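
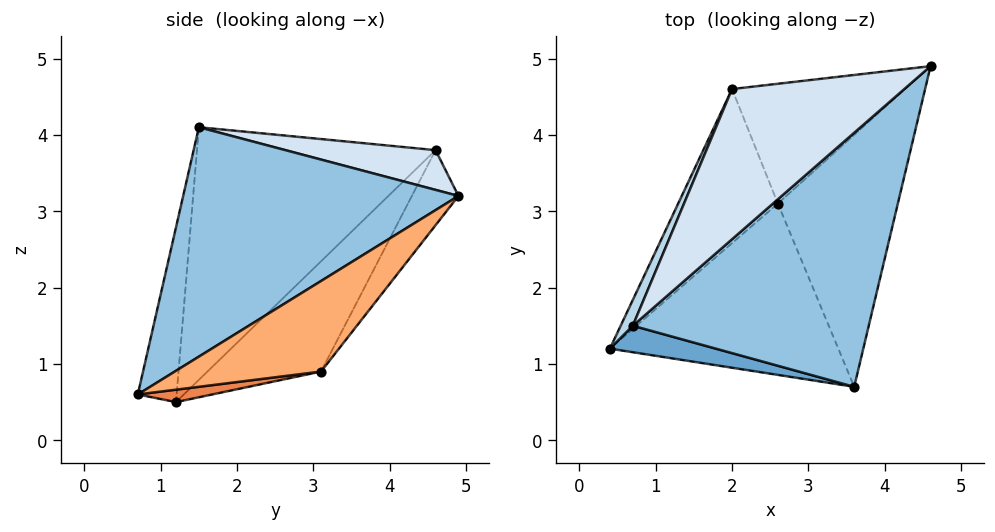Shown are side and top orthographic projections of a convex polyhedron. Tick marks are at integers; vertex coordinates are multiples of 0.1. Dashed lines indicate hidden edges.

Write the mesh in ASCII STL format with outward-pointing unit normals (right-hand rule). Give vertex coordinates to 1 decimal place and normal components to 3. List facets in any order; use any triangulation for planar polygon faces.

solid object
 facet normal -0.157 -0.983 0.095
  outer loop
   vertex 0.7 1.5 4.1
   vertex 0.4 1.2 0.5
   vertex 3.6 0.7 0.6
  endloop
 endfacet
 facet normal 0.595 -0.521 0.612
  outer loop
   vertex 0.7 1.5 4.1
   vertex 3.6 0.7 0.6
   vertex 4.6 4.9 3.2
  endloop
 endfacet
 facet normal -0.920 0.390 0.044
  outer loop
   vertex 2.0 4.6 3.8
   vertex 0.4 1.2 0.5
   vertex 0.7 1.5 4.1
  endloop
 endfacet
 facet normal 0.225 0.000 0.974
  outer loop
   vertex 2.0 4.6 3.8
   vertex 0.7 1.5 4.1
   vertex 4.6 4.9 3.2
  endloop
 endfacet
 facet normal 0.054 0.146 -0.988
  outer loop
   vertex 2.6 3.1 0.9
   vertex 3.6 0.7 0.6
   vertex 0.4 1.2 0.5
  endloop
 endfacet
 facet normal 0.568 0.331 -0.753
  outer loop
   vertex 2.6 3.1 0.9
   vertex 4.6 4.9 3.2
   vertex 3.6 0.7 0.6
  endloop
 endfacet
 facet normal -0.524 0.707 -0.474
  outer loop
   vertex 2.6 3.1 0.9
   vertex 0.4 1.2 0.5
   vertex 2.0 4.6 3.8
  endloop
 endfacet
 facet normal -0.210 0.850 -0.483
  outer loop
   vertex 2.6 3.1 0.9
   vertex 2.0 4.6 3.8
   vertex 4.6 4.9 3.2
  endloop
 endfacet
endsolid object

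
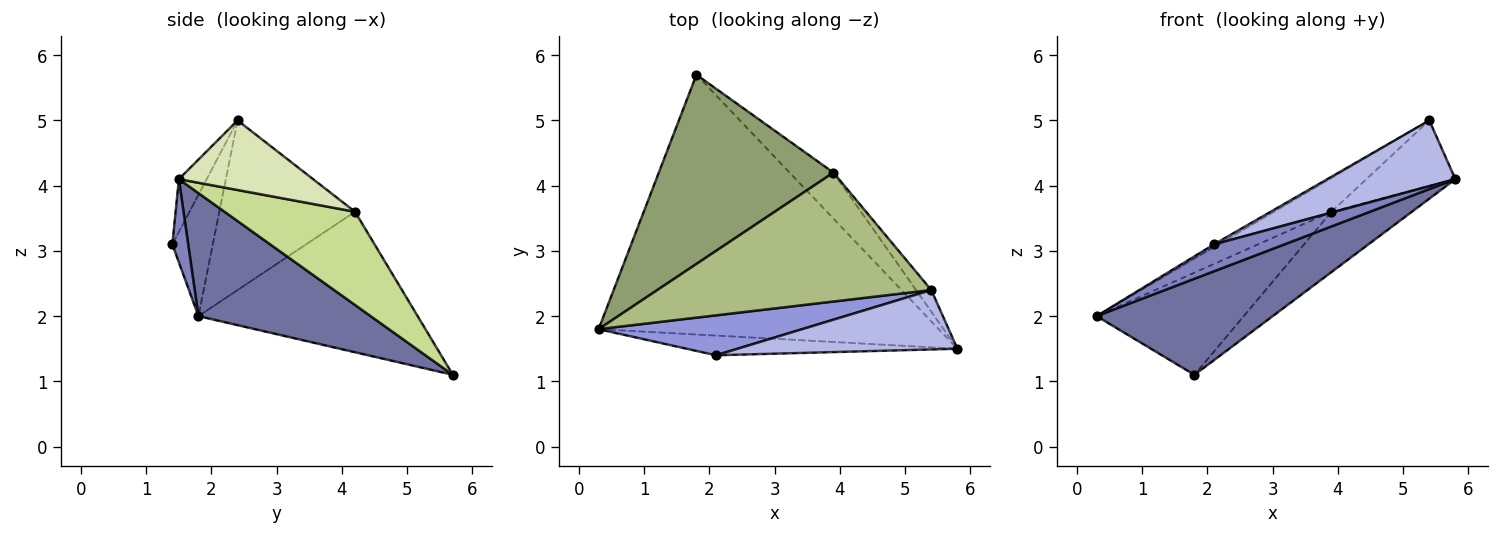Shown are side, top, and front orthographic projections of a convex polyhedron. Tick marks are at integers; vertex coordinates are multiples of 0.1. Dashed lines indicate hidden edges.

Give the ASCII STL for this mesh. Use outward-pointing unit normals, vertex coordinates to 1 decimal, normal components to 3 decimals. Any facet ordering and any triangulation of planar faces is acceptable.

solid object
 facet normal 0.321 -0.329 -0.888
  outer loop
   vertex 1.8 5.7 1.1
   vertex 5.8 1.5 4.1
   vertex 0.3 1.8 2.0
  endloop
 endfacet
 facet normal 0.178 -0.794 -0.581
  outer loop
   vertex 2.1 1.4 3.1
   vertex 0.3 1.8 2.0
   vertex 5.8 1.5 4.1
  endloop
 endfacet
 facet normal -0.511 0.058 0.858
  outer loop
   vertex 2.1 1.4 3.1
   vertex 5.4 2.4 5.0
   vertex 0.3 1.8 2.0
  endloop
 endfacet
 facet normal -0.159 -0.733 0.662
  outer loop
   vertex 2.1 1.4 3.1
   vertex 5.8 1.5 4.1
   vertex 5.4 2.4 5.0
  endloop
 endfacet
 facet normal -0.578 0.388 0.718
  outer loop
   vertex 3.9 4.2 3.6
   vertex 1.8 5.7 1.1
   vertex 0.3 1.8 2.0
  endloop
 endfacet
 facet normal -0.514 0.217 0.830
  outer loop
   vertex 3.9 4.2 3.6
   vertex 0.3 1.8 2.0
   vertex 5.4 2.4 5.0
  endloop
 endfacet
 facet normal 0.790 0.487 -0.371
  outer loop
   vertex 3.9 4.2 3.6
   vertex 5.8 1.5 4.1
   vertex 1.8 5.7 1.1
  endloop
 endfacet
 facet normal 0.820 0.544 -0.179
  outer loop
   vertex 3.9 4.2 3.6
   vertex 5.4 2.4 5.0
   vertex 5.8 1.5 4.1
  endloop
 endfacet
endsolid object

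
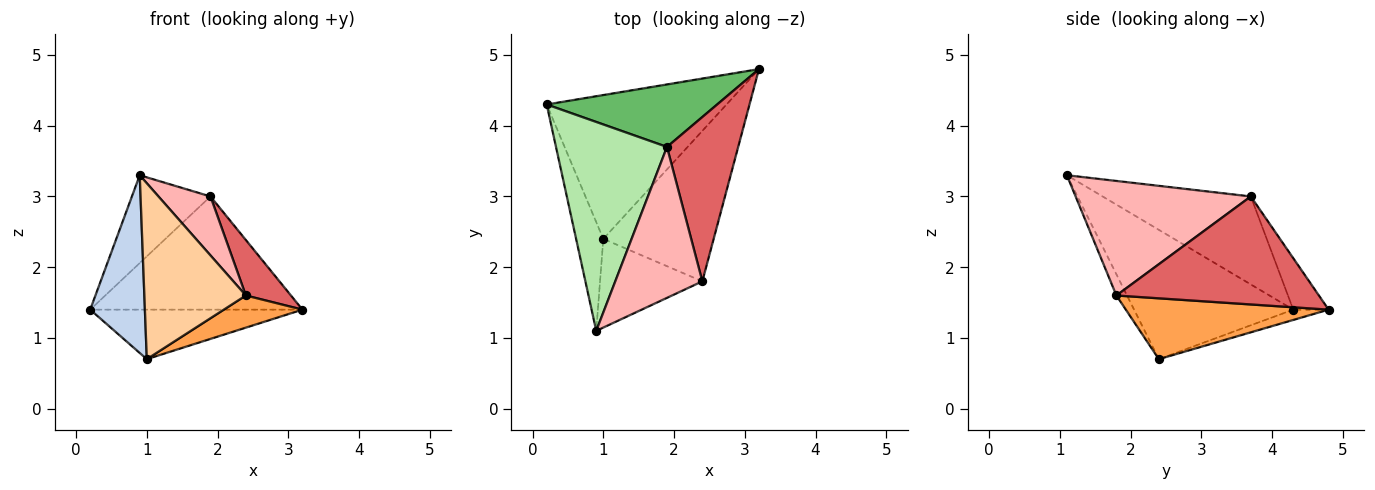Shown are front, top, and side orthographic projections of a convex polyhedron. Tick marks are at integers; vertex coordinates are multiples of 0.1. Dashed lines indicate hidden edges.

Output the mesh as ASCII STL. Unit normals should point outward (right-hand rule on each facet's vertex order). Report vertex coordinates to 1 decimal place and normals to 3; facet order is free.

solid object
 facet normal -0.054 0.325 -0.944
  outer loop
   vertex 1.0 2.4 0.7
   vertex 0.2 4.3 1.4
   vertex 3.2 4.8 1.4
  endloop
 endfacet
 facet normal -0.928 -0.319 -0.195
  outer loop
   vertex 1.0 2.4 0.7
   vertex 0.9 1.1 3.3
   vertex 0.2 4.3 1.4
  endloop
 endfacet
 facet normal 0.475 -0.184 -0.861
  outer loop
   vertex 2.4 1.8 1.6
   vertex 1.0 2.4 0.7
   vertex 3.2 4.8 1.4
  endloop
 endfacet
 facet normal -0.093 -0.889 -0.448
  outer loop
   vertex 2.4 1.8 1.6
   vertex 0.9 1.1 3.3
   vertex 1.0 2.4 0.7
  endloop
 endfacet
 facet normal -0.144 0.866 0.478
  outer loop
   vertex 1.9 3.7 3.0
   vertex 3.2 4.8 1.4
   vertex 0.2 4.3 1.4
  endloop
 endfacet
 facet normal -0.590 0.313 0.744
  outer loop
   vertex 1.9 3.7 3.0
   vertex 0.2 4.3 1.4
   vertex 0.9 1.1 3.3
  endloop
 endfacet
 facet normal 0.821 -0.183 0.541
  outer loop
   vertex 1.9 3.7 3.0
   vertex 2.4 1.8 1.6
   vertex 3.2 4.8 1.4
  endloop
 endfacet
 facet normal 0.775 -0.230 0.589
  outer loop
   vertex 1.9 3.7 3.0
   vertex 0.9 1.1 3.3
   vertex 2.4 1.8 1.6
  endloop
 endfacet
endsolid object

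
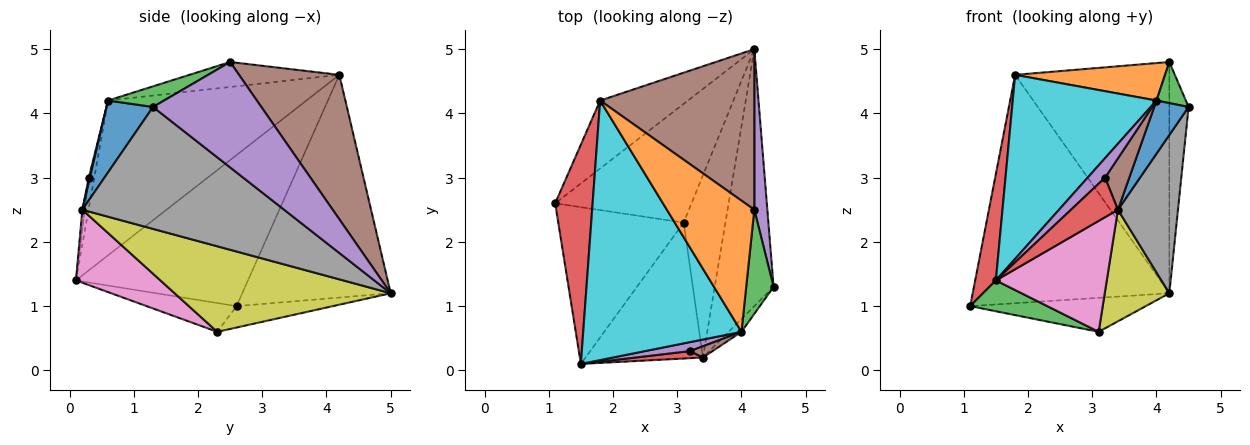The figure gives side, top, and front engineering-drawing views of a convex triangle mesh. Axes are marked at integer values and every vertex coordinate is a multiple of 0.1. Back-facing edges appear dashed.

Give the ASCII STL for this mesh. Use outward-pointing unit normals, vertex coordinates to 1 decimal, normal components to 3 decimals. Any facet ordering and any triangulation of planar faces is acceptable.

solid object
 facet normal -0.149 0.272 -0.951
  outer loop
   vertex 3.1 2.3 0.6
   vertex 1.1 2.6 1.0
   vertex 4.2 5.0 1.2
  endloop
 endfacet
 facet normal -0.586 0.776 -0.231
  outer loop
   vertex 1.8 4.2 4.6
   vertex 4.2 5.0 1.2
   vertex 1.1 2.6 1.0
  endloop
 endfacet
 facet normal -0.220 -0.188 -0.957
  outer loop
   vertex 1.5 0.1 1.4
   vertex 1.1 2.6 1.0
   vertex 3.1 2.3 0.6
  endloop
 endfacet
 facet normal -0.964 -0.116 0.239
  outer loop
   vertex 1.5 0.1 1.4
   vertex 1.8 4.2 4.6
   vertex 1.1 2.6 1.0
  endloop
 endfacet
 facet normal 0.977 0.174 0.121
  outer loop
   vertex 4.2 2.5 4.8
   vertex 4.5 1.3 4.1
   vertex 4.2 5.0 1.2
  endloop
 endfacet
 facet normal 0.471 0.724 0.503
  outer loop
   vertex 4.2 2.5 4.8
   vertex 4.2 5.0 1.2
   vertex 1.8 4.2 4.6
  endloop
 endfacet
 facet normal 0.434 -0.570 -0.698
  outer loop
   vertex 3.4 0.2 2.5
   vertex 1.5 0.1 1.4
   vertex 3.1 2.3 0.6
  endloop
 endfacet
 facet normal 0.870 -0.259 -0.420
  outer loop
   vertex 3.4 0.2 2.5
   vertex 4.2 5.0 1.2
   vertex 4.5 1.3 4.1
  endloop
 endfacet
 facet normal 0.868 -0.259 -0.424
  outer loop
   vertex 3.4 0.2 2.5
   vertex 3.1 2.3 0.6
   vertex 4.2 5.0 1.2
  endloop
 endfacet
 facet normal -0.624 -0.452 0.638
  outer loop
   vertex 4.0 0.6 4.2
   vertex 1.8 4.2 4.6
   vertex 1.5 0.1 1.4
  endloop
 endfacet
 facet normal 0.796 -0.589 -0.142
  outer loop
   vertex 4.0 0.6 4.2
   vertex 3.4 0.2 2.5
   vertex 4.5 1.3 4.1
  endloop
 endfacet
 facet normal -0.265 -0.265 0.927
  outer loop
   vertex 4.0 0.6 4.2
   vertex 4.2 2.5 4.8
   vertex 1.8 4.2 4.6
  endloop
 endfacet
 facet normal 0.574 -0.301 0.762
  outer loop
   vertex 4.0 0.6 4.2
   vertex 4.5 1.3 4.1
   vertex 4.2 2.5 4.8
  endloop
 endfacet
 facet normal -0.050 -0.983 0.176
  outer loop
   vertex 3.2 0.3 3.0
   vertex 1.5 0.1 1.4
   vertex 3.4 0.2 2.5
  endloop
 endfacet
 facet normal -0.276 -0.873 0.402
  outer loop
   vertex 3.2 0.3 3.0
   vertex 4.0 0.6 4.2
   vertex 1.5 0.1 1.4
  endloop
 endfacet
 facet normal 0.046 -0.976 0.213
  outer loop
   vertex 3.2 0.3 3.0
   vertex 3.4 0.2 2.5
   vertex 4.0 0.6 4.2
  endloop
 endfacet
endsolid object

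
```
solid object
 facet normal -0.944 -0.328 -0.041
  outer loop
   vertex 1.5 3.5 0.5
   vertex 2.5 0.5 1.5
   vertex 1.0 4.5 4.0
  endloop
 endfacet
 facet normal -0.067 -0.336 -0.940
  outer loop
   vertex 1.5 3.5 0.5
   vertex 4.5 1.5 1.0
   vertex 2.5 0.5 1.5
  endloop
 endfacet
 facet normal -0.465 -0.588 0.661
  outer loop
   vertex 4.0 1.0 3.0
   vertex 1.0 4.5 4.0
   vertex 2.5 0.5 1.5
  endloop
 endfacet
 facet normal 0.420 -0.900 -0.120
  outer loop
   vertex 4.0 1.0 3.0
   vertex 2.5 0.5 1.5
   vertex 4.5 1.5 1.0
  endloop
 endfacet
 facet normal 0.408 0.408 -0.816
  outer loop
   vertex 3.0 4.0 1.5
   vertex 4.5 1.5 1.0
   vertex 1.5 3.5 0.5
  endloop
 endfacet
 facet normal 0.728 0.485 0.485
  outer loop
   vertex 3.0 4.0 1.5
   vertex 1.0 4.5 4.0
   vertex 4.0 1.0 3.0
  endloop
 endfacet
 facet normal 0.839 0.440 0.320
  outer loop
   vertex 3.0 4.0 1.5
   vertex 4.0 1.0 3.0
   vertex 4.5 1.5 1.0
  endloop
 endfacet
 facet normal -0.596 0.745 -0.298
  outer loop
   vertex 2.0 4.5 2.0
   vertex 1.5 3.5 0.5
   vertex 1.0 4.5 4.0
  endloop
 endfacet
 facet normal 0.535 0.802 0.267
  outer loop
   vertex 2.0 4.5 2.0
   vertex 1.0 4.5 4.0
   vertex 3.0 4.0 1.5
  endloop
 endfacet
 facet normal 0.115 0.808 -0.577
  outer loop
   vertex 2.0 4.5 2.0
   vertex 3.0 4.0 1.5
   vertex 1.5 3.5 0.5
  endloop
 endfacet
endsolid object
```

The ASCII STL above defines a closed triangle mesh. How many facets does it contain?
10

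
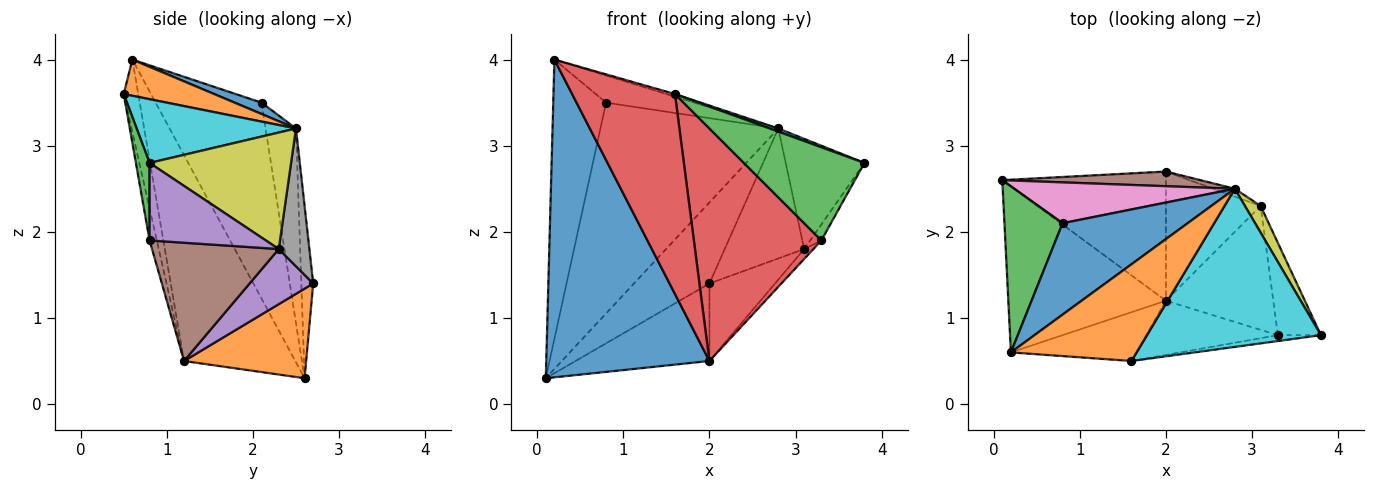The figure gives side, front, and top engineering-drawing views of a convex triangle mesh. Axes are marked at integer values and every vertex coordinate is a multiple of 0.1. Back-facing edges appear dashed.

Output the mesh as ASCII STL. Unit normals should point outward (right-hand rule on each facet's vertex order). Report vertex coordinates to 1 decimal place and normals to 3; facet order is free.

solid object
 facet normal -0.517 -0.759 -0.396
  outer loop
   vertex 2.0 1.2 0.5
   vertex 0.2 0.6 4.0
   vertex 0.1 2.6 0.3
  endloop
 endfacet
 facet normal 0.425 0.466 -0.776
  outer loop
   vertex 2.0 1.2 0.5
   vertex 0.1 2.6 0.3
   vertex 2.0 2.7 1.4
  endloop
 endfacet
 facet normal -0.865 0.431 0.257
  outer loop
   vertex 0.8 2.1 3.5
   vertex 0.1 2.6 0.3
   vertex 0.2 0.6 4.0
  endloop
 endfacet
 facet normal -0.136 -0.962 -0.235
  outer loop
   vertex 1.6 0.5 3.6
   vertex 0.2 0.6 4.0
   vertex 2.0 1.2 0.5
  endloop
 endfacet
 facet normal 0.446 0.460 -0.767
  outer loop
   vertex 3.1 2.3 1.8
   vertex 2.0 1.2 0.5
   vertex 2.0 2.7 1.4
  endloop
 endfacet
 facet normal -0.153 0.972 0.176
  outer loop
   vertex 2.8 2.5 3.2
   vertex 2.0 2.7 1.4
   vertex 0.1 2.6 0.3
  endloop
 endfacet
 facet normal -0.166 0.968 0.187
  outer loop
   vertex 2.8 2.5 3.2
   vertex 0.1 2.6 0.3
   vertex 0.8 2.1 3.5
  endloop
 endfacet
 facet normal 0.359 0.932 -0.056
  outer loop
   vertex 2.8 2.5 3.2
   vertex 3.1 2.3 1.8
   vertex 2.0 2.7 1.4
  endloop
 endfacet
 facet normal 0.868 0.483 0.117
  outer loop
   vertex 2.8 2.5 3.2
   vertex 3.8 0.8 2.8
   vertex 3.1 2.3 1.8
  endloop
 endfacet
 facet normal 0.344 -0.019 0.939
  outer loop
   vertex 2.8 2.5 3.2
   vertex 1.6 0.5 3.6
   vertex 3.8 0.8 2.8
  endloop
 endfacet
 facet normal 0.087 0.284 0.955
  outer loop
   vertex 2.8 2.5 3.2
   vertex 0.8 2.1 3.5
   vertex 0.2 0.6 4.0
  endloop
 endfacet
 facet normal 0.276 0.026 0.961
  outer loop
   vertex 2.8 2.5 3.2
   vertex 0.2 0.6 4.0
   vertex 1.6 0.5 3.6
  endloop
 endfacet
 facet normal 0.113 -0.992 -0.063
  outer loop
   vertex 3.3 0.8 1.9
   vertex 3.8 0.8 2.8
   vertex 1.6 0.5 3.6
  endloop
 endfacet
 facet normal -0.055 -0.972 -0.227
  outer loop
   vertex 3.3 0.8 1.9
   vertex 1.6 0.5 3.6
   vertex 2.0 1.2 0.5
  endloop
 endfacet
 facet normal 0.871 0.084 -0.484
  outer loop
   vertex 3.3 0.8 1.9
   vertex 3.1 2.3 1.8
   vertex 3.8 0.8 2.8
  endloop
 endfacet
 facet normal 0.739 0.054 -0.671
  outer loop
   vertex 3.3 0.8 1.9
   vertex 2.0 1.2 0.5
   vertex 3.1 2.3 1.8
  endloop
 endfacet
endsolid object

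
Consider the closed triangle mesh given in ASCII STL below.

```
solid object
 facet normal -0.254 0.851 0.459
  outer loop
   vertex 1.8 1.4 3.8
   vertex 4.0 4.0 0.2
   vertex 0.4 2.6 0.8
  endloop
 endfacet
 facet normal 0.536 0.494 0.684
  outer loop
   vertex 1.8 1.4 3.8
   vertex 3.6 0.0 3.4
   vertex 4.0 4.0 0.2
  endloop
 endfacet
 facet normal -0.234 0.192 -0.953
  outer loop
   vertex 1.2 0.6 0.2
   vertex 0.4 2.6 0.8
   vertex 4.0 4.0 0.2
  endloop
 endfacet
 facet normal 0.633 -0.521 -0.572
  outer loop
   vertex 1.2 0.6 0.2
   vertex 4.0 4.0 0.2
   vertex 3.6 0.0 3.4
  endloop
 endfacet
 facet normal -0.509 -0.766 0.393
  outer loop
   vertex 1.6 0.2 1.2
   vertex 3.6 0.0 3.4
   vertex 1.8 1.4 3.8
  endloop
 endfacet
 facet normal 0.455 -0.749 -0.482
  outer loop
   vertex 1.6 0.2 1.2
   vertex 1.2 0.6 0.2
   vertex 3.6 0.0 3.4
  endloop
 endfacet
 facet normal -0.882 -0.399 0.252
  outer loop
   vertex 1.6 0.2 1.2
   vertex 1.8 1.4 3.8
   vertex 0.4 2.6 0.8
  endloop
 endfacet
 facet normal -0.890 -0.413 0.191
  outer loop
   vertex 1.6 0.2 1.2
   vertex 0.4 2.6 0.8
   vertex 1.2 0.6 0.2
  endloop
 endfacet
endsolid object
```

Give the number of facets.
8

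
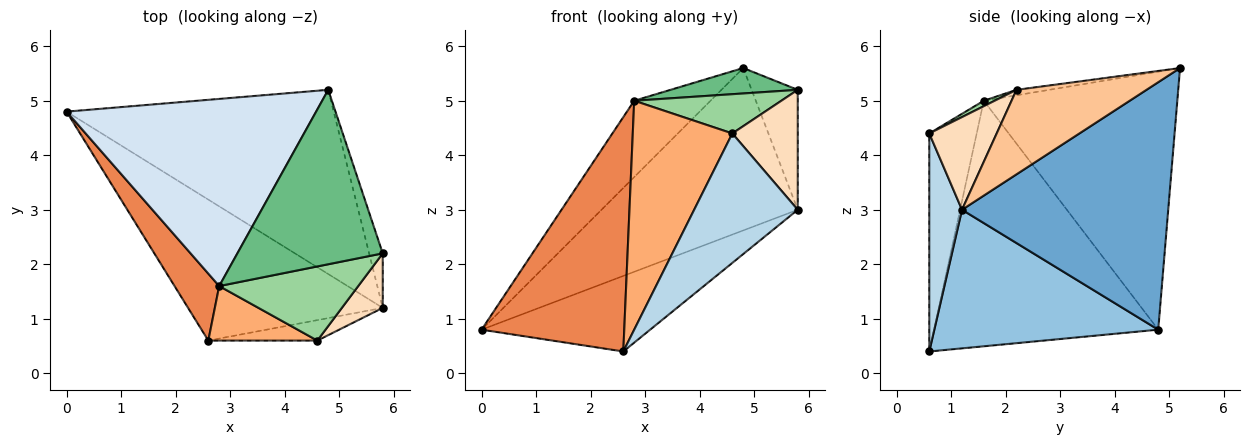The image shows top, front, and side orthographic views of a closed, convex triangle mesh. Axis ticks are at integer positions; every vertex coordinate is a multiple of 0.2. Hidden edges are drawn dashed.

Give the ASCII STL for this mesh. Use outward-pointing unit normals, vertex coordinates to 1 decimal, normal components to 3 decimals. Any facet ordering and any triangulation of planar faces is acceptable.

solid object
 facet normal 0.571 0.543 -0.616
  outer loop
   vertex 4.8 5.2 5.6
   vertex 5.8 1.2 3.0
   vertex 0.0 4.8 0.8
  endloop
 endfacet
 facet normal 0.532 0.400 -0.747
  outer loop
   vertex 2.6 0.6 0.4
   vertex 0.0 4.8 0.8
   vertex 5.8 1.2 3.0
  endloop
 endfacet
 facet normal 0.298 -0.943 -0.149
  outer loop
   vertex 2.6 0.6 0.4
   vertex 5.8 1.2 3.0
   vertex 4.6 0.6 4.4
  endloop
 endfacet
 facet normal -0.692 0.273 0.669
  outer loop
   vertex 2.8 1.6 5.0
   vertex 4.8 5.2 5.6
   vertex 0.0 4.8 0.8
  endloop
 endfacet
 facet normal -0.834 -0.531 0.152
  outer loop
   vertex 2.8 1.6 5.0
   vertex 0.0 4.8 0.8
   vertex 2.6 0.6 0.4
  endloop
 endfacet
 facet normal -0.420 -0.883 0.210
  outer loop
   vertex 2.8 1.6 5.0
   vertex 2.6 0.6 0.4
   vertex 4.6 0.6 4.4
  endloop
 endfacet
 facet normal 0.932 0.331 -0.150
  outer loop
   vertex 5.8 2.2 5.2
   vertex 5.8 1.2 3.0
   vertex 4.8 5.2 5.6
  endloop
 endfacet
 facet normal 0.684 -0.664 0.302
  outer loop
   vertex 5.8 2.2 5.2
   vertex 4.6 0.6 4.4
   vertex 5.8 1.2 3.0
  endloop
 endfacet
 facet normal -0.037 -0.144 0.989
  outer loop
   vertex 5.8 2.2 5.2
   vertex 4.8 5.2 5.6
   vertex 2.8 1.6 5.0
  endloop
 endfacet
 facet normal 0.035 -0.468 0.883
  outer loop
   vertex 5.8 2.2 5.2
   vertex 2.8 1.6 5.0
   vertex 4.6 0.6 4.4
  endloop
 endfacet
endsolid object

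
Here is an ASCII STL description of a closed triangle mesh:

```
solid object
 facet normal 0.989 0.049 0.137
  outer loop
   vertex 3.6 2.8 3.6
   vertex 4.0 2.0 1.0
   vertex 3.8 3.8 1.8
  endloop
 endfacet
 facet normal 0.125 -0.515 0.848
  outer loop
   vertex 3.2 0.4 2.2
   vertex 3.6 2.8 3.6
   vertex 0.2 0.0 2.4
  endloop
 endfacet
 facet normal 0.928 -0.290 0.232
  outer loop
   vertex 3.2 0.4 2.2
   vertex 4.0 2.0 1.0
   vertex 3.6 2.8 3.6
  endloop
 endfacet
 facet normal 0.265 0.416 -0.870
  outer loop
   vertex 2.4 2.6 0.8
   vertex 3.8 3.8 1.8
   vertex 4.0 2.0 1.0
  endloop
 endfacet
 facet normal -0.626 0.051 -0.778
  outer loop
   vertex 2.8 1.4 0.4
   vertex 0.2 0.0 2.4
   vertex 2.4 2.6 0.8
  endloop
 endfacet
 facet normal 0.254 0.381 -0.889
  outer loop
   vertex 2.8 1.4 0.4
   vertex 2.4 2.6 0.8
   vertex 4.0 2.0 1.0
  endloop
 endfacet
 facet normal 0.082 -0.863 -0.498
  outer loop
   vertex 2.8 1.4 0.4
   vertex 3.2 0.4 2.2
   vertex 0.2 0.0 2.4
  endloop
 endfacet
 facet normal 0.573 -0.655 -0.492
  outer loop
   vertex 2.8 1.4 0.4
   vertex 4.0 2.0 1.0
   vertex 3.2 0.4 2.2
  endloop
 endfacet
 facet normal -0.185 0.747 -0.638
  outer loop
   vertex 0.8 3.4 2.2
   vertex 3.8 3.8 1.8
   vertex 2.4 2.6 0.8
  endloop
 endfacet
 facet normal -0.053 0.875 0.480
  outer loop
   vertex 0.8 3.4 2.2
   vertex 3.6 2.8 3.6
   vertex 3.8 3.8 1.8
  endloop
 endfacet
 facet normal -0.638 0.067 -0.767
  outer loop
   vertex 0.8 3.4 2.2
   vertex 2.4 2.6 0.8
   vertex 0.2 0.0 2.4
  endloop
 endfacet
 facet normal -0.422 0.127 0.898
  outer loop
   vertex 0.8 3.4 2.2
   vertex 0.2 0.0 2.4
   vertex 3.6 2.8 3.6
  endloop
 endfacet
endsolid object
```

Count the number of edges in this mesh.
18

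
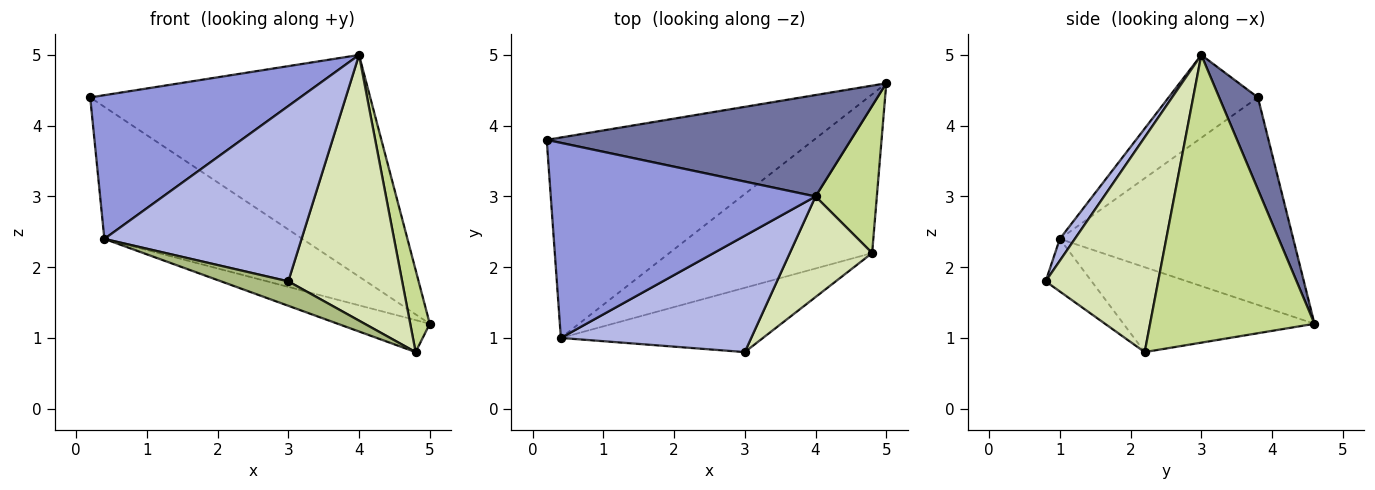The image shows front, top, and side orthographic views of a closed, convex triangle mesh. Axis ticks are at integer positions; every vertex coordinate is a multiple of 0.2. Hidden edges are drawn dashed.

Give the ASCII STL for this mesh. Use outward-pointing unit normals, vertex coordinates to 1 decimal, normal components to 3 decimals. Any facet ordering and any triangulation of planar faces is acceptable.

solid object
 facet normal 0.125 0.902 0.413
  outer loop
   vertex 4.0 3.0 5.0
   vertex 5.0 4.6 1.2
   vertex 0.2 3.8 4.4
  endloop
 endfacet
 facet normal -0.544 0.462 -0.701
  outer loop
   vertex 0.4 1.0 2.4
   vertex 0.2 3.8 4.4
   vertex 5.0 4.6 1.2
  endloop
 endfacet
 facet normal -0.244 -0.575 0.781
  outer loop
   vertex 0.4 1.0 2.4
   vertex 4.0 3.0 5.0
   vertex 0.2 3.8 4.4
  endloop
 endfacet
 facet normal 0.063 -0.832 0.552
  outer loop
   vertex 0.4 1.0 2.4
   vertex 3.0 0.8 1.8
   vertex 4.0 3.0 5.0
  endloop
 endfacet
 facet normal -0.380 0.183 -0.907
  outer loop
   vertex 4.8 2.2 0.8
   vertex 0.4 1.0 2.4
   vertex 5.0 4.6 1.2
  endloop
 endfacet
 facet normal -0.236 -0.345 -0.908
  outer loop
   vertex 4.8 2.2 0.8
   vertex 3.0 0.8 1.8
   vertex 0.4 1.0 2.4
  endloop
 endfacet
 facet normal 0.971 -0.115 0.207
  outer loop
   vertex 4.8 2.2 0.8
   vertex 5.0 4.6 1.2
   vertex 4.0 3.0 5.0
  endloop
 endfacet
 facet normal 0.679 -0.687 0.260
  outer loop
   vertex 4.8 2.2 0.8
   vertex 4.0 3.0 5.0
   vertex 3.0 0.8 1.8
  endloop
 endfacet
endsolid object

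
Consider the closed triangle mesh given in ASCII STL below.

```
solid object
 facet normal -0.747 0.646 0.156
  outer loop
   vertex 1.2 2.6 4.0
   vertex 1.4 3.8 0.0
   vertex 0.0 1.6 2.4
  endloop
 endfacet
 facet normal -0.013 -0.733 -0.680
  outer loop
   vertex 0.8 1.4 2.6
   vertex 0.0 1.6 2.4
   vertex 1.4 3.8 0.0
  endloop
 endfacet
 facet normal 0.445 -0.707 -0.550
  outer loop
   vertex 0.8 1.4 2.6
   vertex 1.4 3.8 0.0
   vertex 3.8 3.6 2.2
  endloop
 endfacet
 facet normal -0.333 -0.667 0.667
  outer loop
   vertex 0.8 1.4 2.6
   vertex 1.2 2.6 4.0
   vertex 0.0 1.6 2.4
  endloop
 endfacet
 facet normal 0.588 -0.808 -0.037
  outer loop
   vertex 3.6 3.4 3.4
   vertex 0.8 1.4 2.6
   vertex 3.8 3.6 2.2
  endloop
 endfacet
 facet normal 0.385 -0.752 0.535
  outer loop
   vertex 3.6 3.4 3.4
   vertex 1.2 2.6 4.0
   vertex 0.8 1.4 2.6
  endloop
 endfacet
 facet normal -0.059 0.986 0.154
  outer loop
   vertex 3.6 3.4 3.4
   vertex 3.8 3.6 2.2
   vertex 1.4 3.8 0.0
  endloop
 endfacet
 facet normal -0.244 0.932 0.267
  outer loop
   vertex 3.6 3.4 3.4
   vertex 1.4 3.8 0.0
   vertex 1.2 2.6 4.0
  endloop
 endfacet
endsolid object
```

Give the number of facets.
8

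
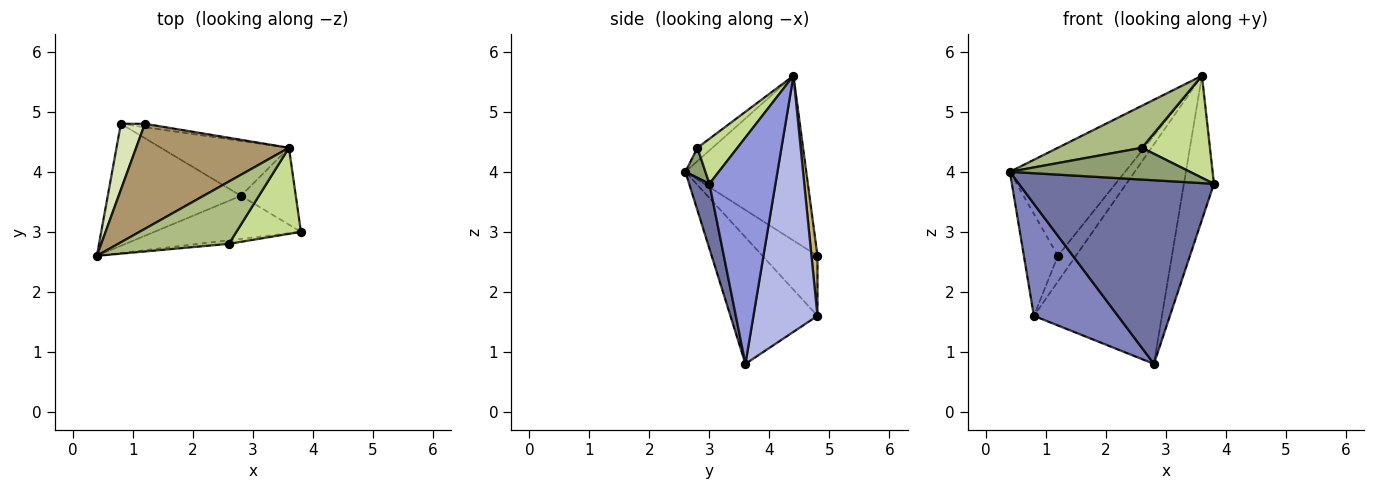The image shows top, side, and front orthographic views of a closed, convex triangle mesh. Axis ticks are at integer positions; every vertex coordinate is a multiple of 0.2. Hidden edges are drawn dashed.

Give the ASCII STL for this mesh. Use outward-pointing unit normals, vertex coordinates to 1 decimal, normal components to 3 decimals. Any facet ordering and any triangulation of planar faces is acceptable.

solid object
 facet normal 0.101 -0.969 -0.227
  outer loop
   vertex 2.8 3.6 0.8
   vertex 3.8 3.0 3.8
   vertex 0.4 2.6 4.0
  endloop
 endfacet
 facet normal -0.574 -0.554 -0.603
  outer loop
   vertex 2.8 3.6 0.8
   vertex 0.4 2.6 4.0
   vertex 0.8 4.8 1.6
  endloop
 endfacet
 facet normal 0.889 0.404 -0.216
  outer loop
   vertex 2.8 3.6 0.8
   vertex 3.6 4.4 5.6
   vertex 3.8 3.0 3.8
  endloop
 endfacet
 facet normal 0.436 0.873 -0.218
  outer loop
   vertex 2.8 3.6 0.8
   vertex 0.8 4.8 1.6
   vertex 3.6 4.4 5.6
  endloop
 endfacet
 facet normal 0.110 -0.988 -0.110
  outer loop
   vertex 2.6 2.8 4.4
   vertex 0.4 2.6 4.0
   vertex 3.8 3.0 3.8
  endloop
 endfacet
 facet normal -0.099 -0.557 0.825
  outer loop
   vertex 2.6 2.8 4.4
   vertex 3.6 4.4 5.6
   vertex 0.4 2.6 4.0
  endloop
 endfacet
 facet normal 0.410 -0.697 0.588
  outer loop
   vertex 2.6 2.8 4.4
   vertex 3.8 3.0 3.8
   vertex 3.6 4.4 5.6
  endloop
 endfacet
 facet normal -0.805 0.498 0.322
  outer loop
   vertex 1.2 4.8 2.6
   vertex 0.8 4.8 1.6
   vertex 0.4 2.6 4.0
  endloop
 endfacet
 facet normal -0.601 0.573 0.557
  outer loop
   vertex 1.2 4.8 2.6
   vertex 0.4 2.6 4.0
   vertex 3.6 4.4 5.6
  endloop
 endfacet
 facet normal 0.314 0.941 -0.125
  outer loop
   vertex 1.2 4.8 2.6
   vertex 3.6 4.4 5.6
   vertex 0.8 4.8 1.6
  endloop
 endfacet
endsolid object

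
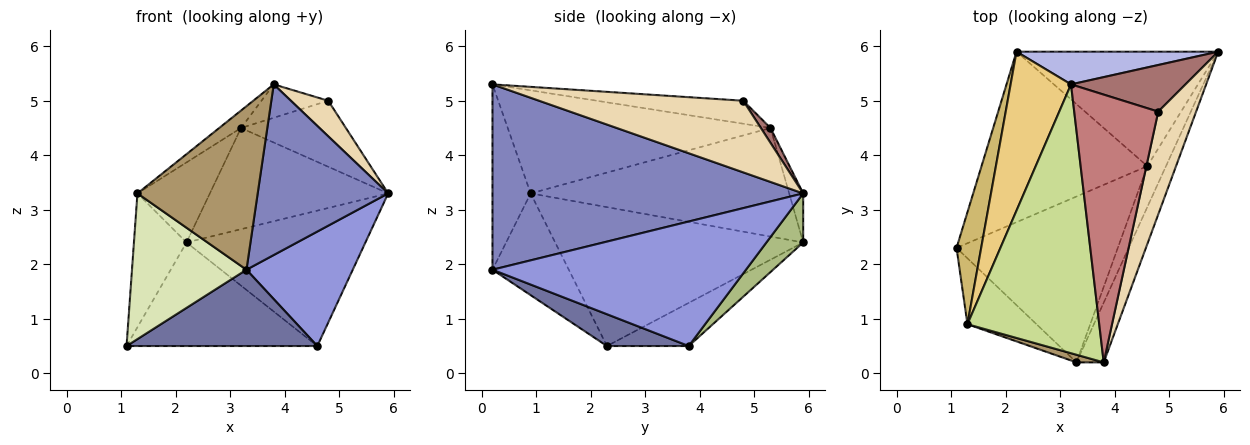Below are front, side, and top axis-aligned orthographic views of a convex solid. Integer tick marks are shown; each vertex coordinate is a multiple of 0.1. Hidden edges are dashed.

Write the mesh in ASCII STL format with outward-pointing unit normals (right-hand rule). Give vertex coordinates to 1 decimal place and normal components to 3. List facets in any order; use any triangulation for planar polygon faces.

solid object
 facet normal 0.176 -0.411 -0.894
  outer loop
   vertex 3.3 0.2 1.9
   vertex 1.1 2.3 0.5
   vertex 4.6 3.8 0.5
  endloop
 endfacet
 facet normal 0.914 -0.384 -0.134
  outer loop
   vertex 3.3 0.2 1.9
   vertex 5.9 5.9 3.3
   vertex 3.8 0.2 5.3
  endloop
 endfacet
 facet normal 0.914 -0.383 -0.137
  outer loop
   vertex 3.3 0.2 1.9
   vertex 4.6 3.8 0.5
   vertex 5.9 5.9 3.3
  endloop
 endfacet
 facet normal -0.075 0.949 0.307
  outer loop
   vertex 2.2 5.9 2.4
   vertex 3.2 5.3 4.5
   vertex 5.9 5.9 3.3
  endloop
 endfacet
 facet normal -0.217 0.507 -0.834
  outer loop
   vertex 2.2 5.9 2.4
   vertex 4.6 3.8 0.5
   vertex 1.1 2.3 0.5
  endloop
 endfacet
 facet normal 0.155 0.754 -0.638
  outer loop
   vertex 2.2 5.9 2.4
   vertex 5.9 5.9 3.3
   vertex 4.6 3.8 0.5
  endloop
 endfacet
 facet normal -0.615 0.051 0.787
  outer loop
   vertex 1.3 0.9 3.3
   vertex 3.8 0.2 5.3
   vertex 3.2 5.3 4.5
  endloop
 endfacet
 facet normal -0.519 -0.779 -0.352
  outer loop
   vertex 1.3 0.9 3.3
   vertex 1.1 2.3 0.5
   vertex 3.3 0.2 1.9
  endloop
 endfacet
 facet normal -0.302 -0.952 0.044
  outer loop
   vertex 1.3 0.9 3.3
   vertex 3.3 0.2 1.9
   vertex 3.8 0.2 5.3
  endloop
 endfacet
 facet normal -0.964 0.204 0.171
  outer loop
   vertex 1.3 0.9 3.3
   vertex 2.2 5.9 2.4
   vertex 1.1 2.3 0.5
  endloop
 endfacet
 facet normal -0.849 0.238 0.472
  outer loop
   vertex 1.3 0.9 3.3
   vertex 3.2 5.3 4.5
   vertex 2.2 5.9 2.4
  endloop
 endfacet
 facet normal 0.873 -0.160 0.461
  outer loop
   vertex 4.8 4.8 5.0
   vertex 3.8 0.2 5.3
   vertex 5.9 5.9 3.3
  endloop
 endfacet
 facet normal 0.075 0.814 0.575
  outer loop
   vertex 4.8 4.8 5.0
   vertex 5.9 5.9 3.3
   vertex 3.2 5.3 4.5
  endloop
 endfacet
 facet normal -0.262 0.119 0.958
  outer loop
   vertex 4.8 4.8 5.0
   vertex 3.2 5.3 4.5
   vertex 3.8 0.2 5.3
  endloop
 endfacet
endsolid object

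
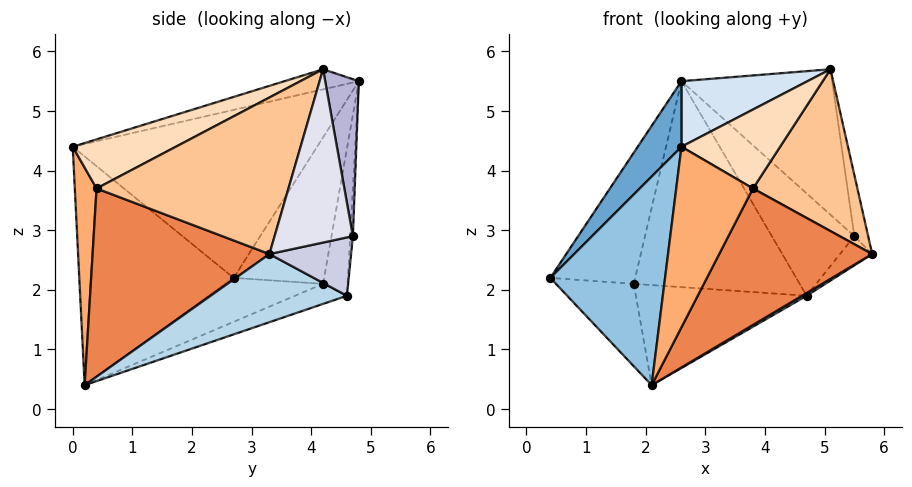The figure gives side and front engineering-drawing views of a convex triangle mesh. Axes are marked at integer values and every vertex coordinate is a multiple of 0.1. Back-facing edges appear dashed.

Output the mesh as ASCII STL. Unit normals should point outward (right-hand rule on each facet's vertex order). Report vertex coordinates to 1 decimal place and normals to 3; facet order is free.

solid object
 facet normal -0.781 -0.140 0.609
  outer loop
   vertex 2.6 4.8 5.5
   vertex 0.4 2.7 2.2
   vertex 2.6 0.0 4.4
  endloop
 endfacet
 facet normal -0.801 -0.595 0.070
  outer loop
   vertex 2.1 0.2 0.4
   vertex 2.6 0.0 4.4
   vertex 0.4 2.7 2.2
  endloop
 endfacet
 facet normal 0.522 -0.018 -0.853
  outer loop
   vertex 4.7 4.6 1.9
   vertex 5.8 3.3 2.6
   vertex 2.1 0.2 0.4
  endloop
 endfacet
 facet normal -0.130 -0.221 0.966
  outer loop
   vertex 5.1 4.2 5.7
   vertex 2.6 4.8 5.5
   vertex 2.6 0.0 4.4
  endloop
 endfacet
 facet normal 0.714 -0.618 -0.330
  outer loop
   vertex 3.8 0.4 3.7
   vertex 2.1 0.2 0.4
   vertex 5.8 3.3 2.6
  endloop
 endfacet
 facet normal 0.272 -0.959 -0.082
  outer loop
   vertex 3.8 0.4 3.7
   vertex 2.6 0.0 4.4
   vertex 2.1 0.2 0.4
  endloop
 endfacet
 facet normal 0.832 -0.453 0.319
  outer loop
   vertex 3.8 0.4 3.7
   vertex 5.8 3.3 2.6
   vertex 5.1 4.2 5.7
  endloop
 endfacet
 facet normal 0.552 -0.528 0.645
  outer loop
   vertex 3.8 0.4 3.7
   vertex 5.1 4.2 5.7
   vertex 2.6 0.0 4.4
  endloop
 endfacet
 facet normal -0.414 0.330 -0.849
  outer loop
   vertex 1.8 4.2 2.1
   vertex 2.1 0.2 0.4
   vertex 0.4 2.7 2.2
  endloop
 endfacet
 facet normal -0.116 0.381 -0.917
  outer loop
   vertex 1.8 4.2 2.1
   vertex 4.7 4.6 1.9
   vertex 2.1 0.2 0.4
  endloop
 endfacet
 facet normal -0.728 0.683 0.051
  outer loop
   vertex 1.8 4.2 2.1
   vertex 0.4 2.7 2.2
   vertex 2.6 4.8 5.5
  endloop
 endfacet
 facet normal -0.145 0.980 -0.139
  outer loop
   vertex 1.8 4.2 2.1
   vertex 2.6 4.8 5.5
   vertex 4.7 4.6 1.9
  endloop
 endfacet
 facet normal -0.032 0.997 -0.074
  outer loop
   vertex 5.5 4.7 2.9
   vertex 4.7 4.6 1.9
   vertex 2.6 4.8 5.5
  endloop
 endfacet
 facet normal 0.213 0.956 0.201
  outer loop
   vertex 5.5 4.7 2.9
   vertex 2.6 4.8 5.5
   vertex 5.1 4.2 5.7
  endloop
 endfacet
 facet normal 0.733 0.289 -0.615
  outer loop
   vertex 5.5 4.7 2.9
   vertex 5.8 3.3 2.6
   vertex 4.7 4.6 1.9
  endloop
 endfacet
 facet normal 0.970 0.172 0.169
  outer loop
   vertex 5.5 4.7 2.9
   vertex 5.1 4.2 5.7
   vertex 5.8 3.3 2.6
  endloop
 endfacet
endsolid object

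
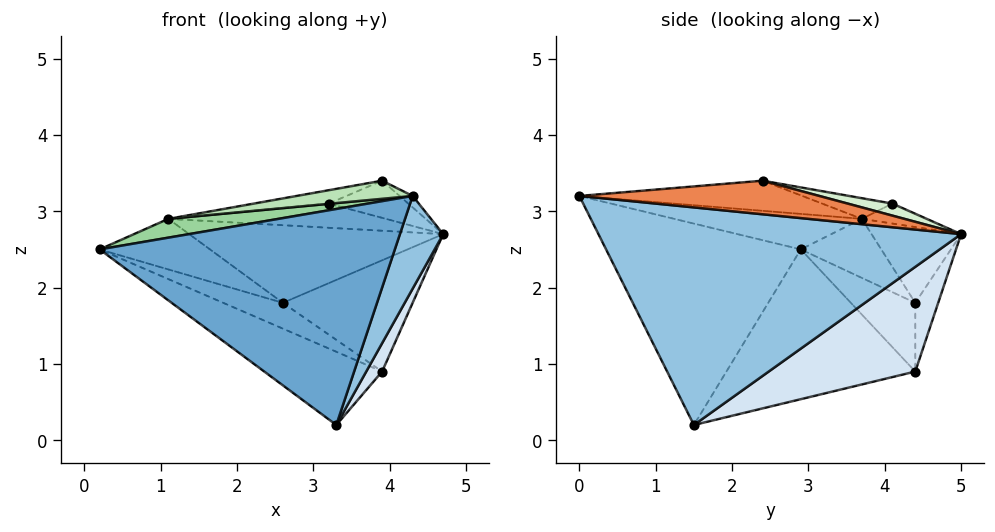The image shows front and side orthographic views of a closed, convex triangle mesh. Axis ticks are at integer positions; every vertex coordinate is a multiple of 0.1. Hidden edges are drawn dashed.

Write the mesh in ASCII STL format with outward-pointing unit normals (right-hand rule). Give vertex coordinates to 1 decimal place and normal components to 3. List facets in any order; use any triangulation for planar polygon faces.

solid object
 facet normal -0.536 -0.813 -0.228
  outer loop
   vertex 3.3 1.5 0.2
   vertex 4.3 0.0 3.2
   vertex 0.2 2.9 2.5
  endloop
 endfacet
 facet normal 0.925 -0.110 -0.364
  outer loop
   vertex 3.3 1.5 0.2
   vertex 4.7 5.0 2.7
   vertex 4.3 0.0 3.2
  endloop
 endfacet
 facet normal -0.478 0.298 -0.826
  outer loop
   vertex 3.9 4.4 0.9
   vertex 3.3 1.5 0.2
   vertex 0.2 2.9 2.5
  endloop
 endfacet
 facet normal 0.921 -0.100 -0.376
  outer loop
   vertex 3.9 4.4 0.9
   vertex 4.7 5.0 2.7
   vertex 3.3 1.5 0.2
  endloop
 endfacet
 facet normal 0.596 0.033 0.802
  outer loop
   vertex 3.9 2.4 3.4
   vertex 4.3 0.0 3.2
   vertex 4.7 5.0 2.7
  endloop
 endfacet
 facet normal -0.504 0.466 -0.727
  outer loop
   vertex 2.6 4.4 1.8
   vertex 3.9 4.4 0.9
   vertex 0.2 2.9 2.5
  endloop
 endfacet
 facet normal -0.169 0.955 -0.243
  outer loop
   vertex 2.6 4.4 1.8
   vertex 4.7 5.0 2.7
   vertex 3.9 4.4 0.9
  endloop
 endfacet
 facet normal -0.566 0.776 -0.278
  outer loop
   vertex 1.1 3.7 2.9
   vertex 2.6 4.4 1.8
   vertex 0.2 2.9 2.5
  endloop
 endfacet
 facet normal -0.329 0.933 0.145
  outer loop
   vertex 1.1 3.7 2.9
   vertex 4.7 5.0 2.7
   vertex 2.6 4.4 1.8
  endloop
 endfacet
 facet normal -0.277 -0.162 0.947
  outer loop
   vertex 1.1 3.7 2.9
   vertex 0.2 2.9 2.5
   vertex 4.3 0.0 3.2
  endloop
 endfacet
 facet normal -0.228 -0.118 0.967
  outer loop
   vertex 1.1 3.7 2.9
   vertex 4.3 0.0 3.2
   vertex 3.9 2.4 3.4
  endloop
 endfacet
 facet normal 0.125 0.222 0.967
  outer loop
   vertex 3.2 4.1 3.1
   vertex 3.9 2.4 3.4
   vertex 4.7 5.0 2.7
  endloop
 endfacet
 facet normal -0.194 0.650 0.735
  outer loop
   vertex 3.2 4.1 3.1
   vertex 4.7 5.0 2.7
   vertex 1.1 3.7 2.9
  endloop
 endfacet
 facet normal -0.118 0.125 0.985
  outer loop
   vertex 3.2 4.1 3.1
   vertex 1.1 3.7 2.9
   vertex 3.9 2.4 3.4
  endloop
 endfacet
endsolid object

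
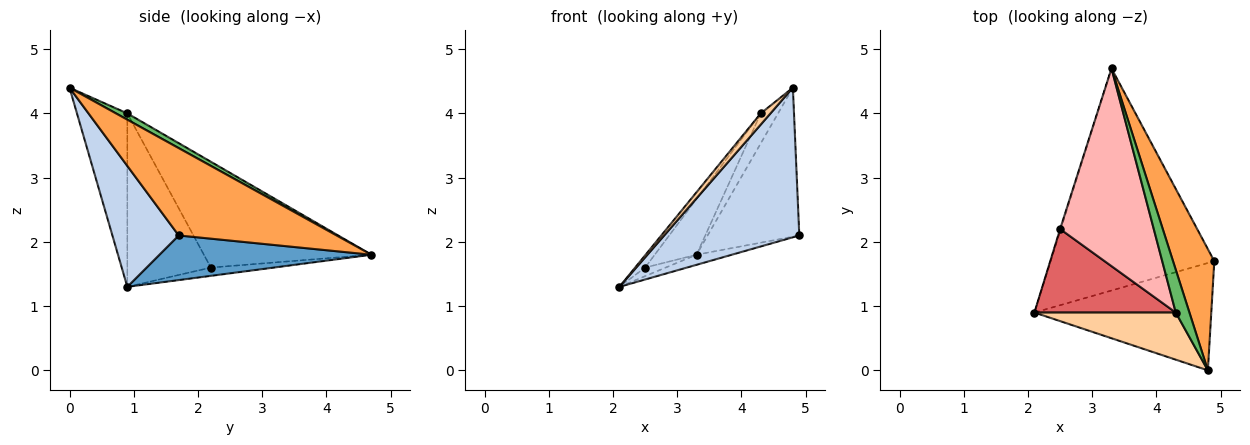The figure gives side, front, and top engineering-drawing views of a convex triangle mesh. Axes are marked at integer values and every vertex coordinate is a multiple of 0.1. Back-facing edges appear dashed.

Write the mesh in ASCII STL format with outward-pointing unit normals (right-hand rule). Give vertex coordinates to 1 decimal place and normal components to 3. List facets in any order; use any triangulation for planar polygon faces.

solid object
 facet normal 0.263 0.044 -0.964
  outer loop
   vertex 3.3 4.7 1.8
   vertex 4.9 1.7 2.1
   vertex 2.1 0.9 1.3
  endloop
 endfacet
 facet normal 0.370 -0.755 -0.542
  outer loop
   vertex 4.8 0.0 4.4
   vertex 2.1 0.9 1.3
   vertex 4.9 1.7 2.1
  endloop
 endfacet
 facet normal 0.801 0.465 0.378
  outer loop
   vertex 4.8 0.0 4.4
   vertex 4.9 1.7 2.1
   vertex 3.3 4.7 1.8
  endloop
 endfacet
 facet normal -0.767 -0.148 0.625
  outer loop
   vertex 4.3 0.9 4.0
   vertex 2.1 0.9 1.3
   vertex 4.8 0.0 4.4
  endloop
 endfacet
 facet normal 0.353 0.537 0.767
  outer loop
   vertex 4.3 0.9 4.0
   vertex 4.8 0.0 4.4
   vertex 3.3 4.7 1.8
  endloop
 endfacet
 facet normal -0.948 0.309 -0.077
  outer loop
   vertex 2.5 2.2 1.6
   vertex 3.3 4.7 1.8
   vertex 2.1 0.9 1.3
  endloop
 endfacet
 facet normal -0.772 0.092 0.629
  outer loop
   vertex 2.5 2.2 1.6
   vertex 2.1 0.9 1.3
   vertex 4.3 0.9 4.0
  endloop
 endfacet
 facet normal -0.736 0.183 0.651
  outer loop
   vertex 2.5 2.2 1.6
   vertex 4.3 0.9 4.0
   vertex 3.3 4.7 1.8
  endloop
 endfacet
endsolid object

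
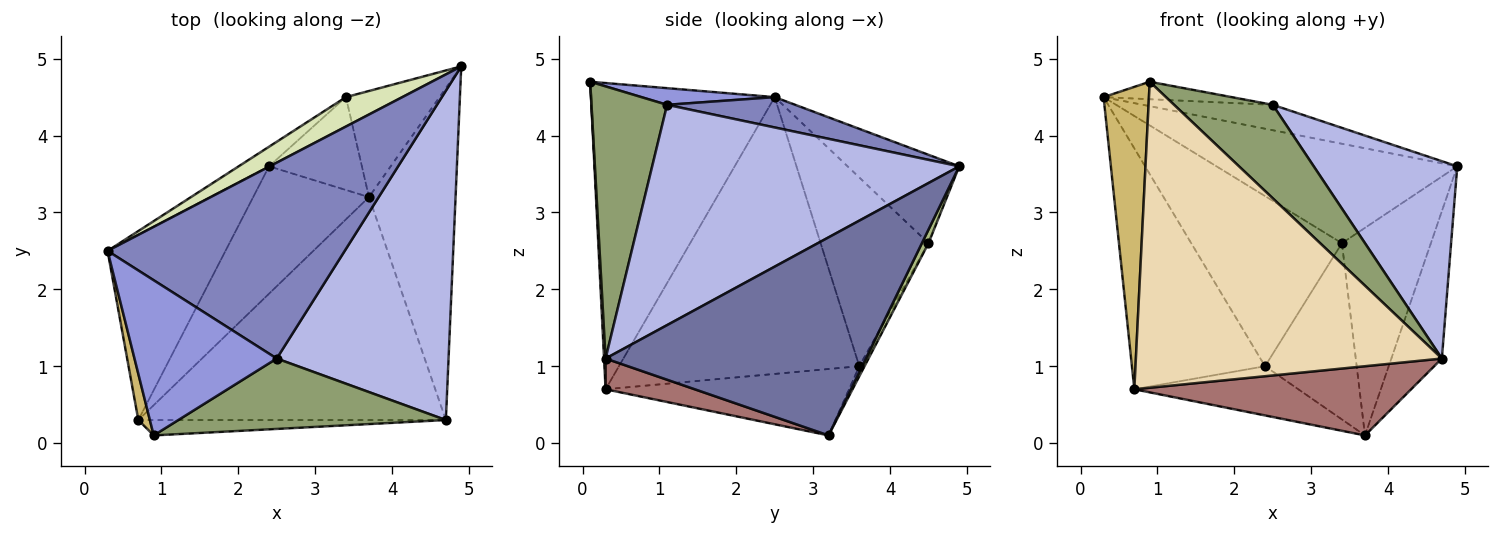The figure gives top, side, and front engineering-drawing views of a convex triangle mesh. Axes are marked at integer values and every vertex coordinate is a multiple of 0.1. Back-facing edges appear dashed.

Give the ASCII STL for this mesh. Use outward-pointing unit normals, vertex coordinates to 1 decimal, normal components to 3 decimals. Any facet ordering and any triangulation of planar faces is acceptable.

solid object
 facet normal 0.902 0.175 -0.394
  outer loop
   vertex 4.7 0.3 1.1
   vertex 3.7 3.2 0.1
   vertex 4.9 4.9 3.6
  endloop
 endfacet
 facet normal 0.126 0.128 0.984
  outer loop
   vertex 2.5 1.1 4.4
   vertex 4.9 4.9 3.6
   vertex 0.3 2.5 4.5
  endloop
 endfacet
 facet normal 0.116 0.111 0.987
  outer loop
   vertex 2.5 1.1 4.4
   vertex 0.3 2.5 4.5
   vertex 0.9 0.1 4.7
  endloop
 endfacet
 facet normal 0.740 -0.346 0.577
  outer loop
   vertex 2.5 1.1 4.4
   vertex 4.7 0.3 1.1
   vertex 4.9 4.9 3.6
  endloop
 endfacet
 facet normal 0.522 -0.681 0.513
  outer loop
   vertex 2.5 1.1 4.4
   vertex 0.9 0.1 4.7
   vertex 4.7 0.3 1.1
  endloop
 endfacet
 facet normal 0.066 0.889 -0.454
  outer loop
   vertex 3.4 4.5 2.6
   vertex 4.9 4.9 3.6
   vertex 3.7 3.2 0.1
  endloop
 endfacet
 facet normal -0.050 0.884 -0.466
  outer loop
   vertex 3.4 4.5 2.6
   vertex 3.7 3.2 0.1
   vertex 2.4 3.6 1.0
  endloop
 endfacet
 facet normal -0.406 0.876 0.259
  outer loop
   vertex 3.4 4.5 2.6
   vertex 0.3 2.5 4.5
   vertex 4.9 4.9 3.6
  endloop
 endfacet
 facet normal -0.579 0.810 -0.093
  outer loop
   vertex 3.4 4.5 2.6
   vertex 2.4 3.6 1.0
   vertex 0.3 2.5 4.5
  endloop
 endfacet
 facet normal -0.970 -0.240 0.037
  outer loop
   vertex 0.7 0.3 0.7
   vertex 0.9 0.1 4.7
   vertex 0.3 2.5 4.5
  endloop
 endfacet
 facet normal -0.820 0.454 -0.349
  outer loop
   vertex 0.7 0.3 0.7
   vertex 0.3 2.5 4.5
   vertex 2.4 3.6 1.0
  endloop
 endfacet
 facet normal 0.005 -0.999 -0.050
  outer loop
   vertex 0.7 0.3 0.7
   vertex 4.7 0.3 1.1
   vertex 0.9 0.1 4.7
  endloop
 endfacet
 facet normal 0.095 -0.295 -0.951
  outer loop
   vertex 0.7 0.3 0.7
   vertex 3.7 3.2 0.1
   vertex 4.7 0.3 1.1
  endloop
 endfacet
 facet normal -0.472 0.318 -0.823
  outer loop
   vertex 0.7 0.3 0.7
   vertex 2.4 3.6 1.0
   vertex 3.7 3.2 0.1
  endloop
 endfacet
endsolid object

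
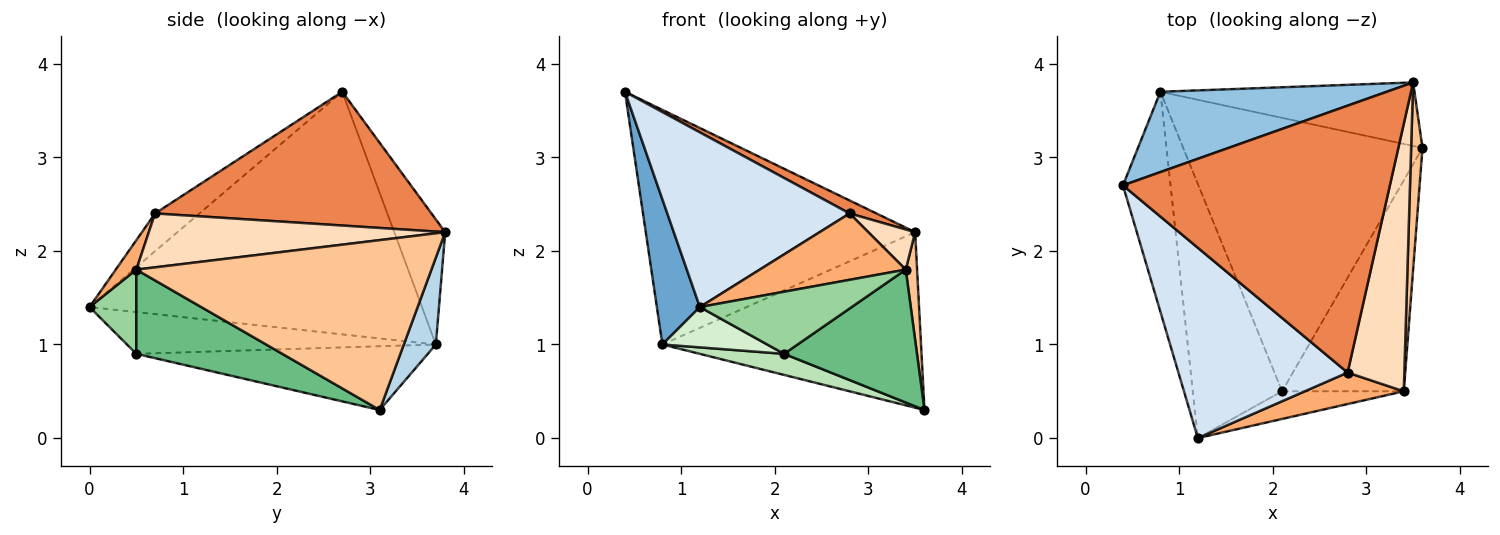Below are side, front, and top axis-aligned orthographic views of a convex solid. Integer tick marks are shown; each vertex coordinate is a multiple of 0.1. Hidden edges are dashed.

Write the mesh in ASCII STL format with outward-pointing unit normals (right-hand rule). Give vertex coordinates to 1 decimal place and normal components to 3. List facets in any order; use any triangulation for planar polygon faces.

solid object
 facet normal -0.974 -0.126 -0.191
  outer loop
   vertex 0.8 3.7 1.0
   vertex 1.2 0.0 1.4
   vertex 0.4 2.7 3.7
  endloop
 endfacet
 facet normal -0.176 0.931 0.319
  outer loop
   vertex 0.8 3.7 1.0
   vertex 0.4 2.7 3.7
   vertex 3.5 3.8 2.2
  endloop
 endfacet
 facet normal 0.116 0.934 -0.338
  outer loop
   vertex 0.8 3.7 1.0
   vertex 3.5 3.8 2.2
   vertex 3.6 3.1 0.3
  endloop
 endfacet
 facet normal -0.162 -0.667 0.727
  outer loop
   vertex 2.8 0.7 2.4
   vertex 0.4 2.7 3.7
   vertex 1.2 0.0 1.4
  endloop
 endfacet
 facet normal 0.448 -0.043 0.893
  outer loop
   vertex 2.8 0.7 2.4
   vertex 3.5 3.8 2.2
   vertex 0.4 2.7 3.7
  endloop
 endfacet
 facet normal 0.126 -0.896 0.425
  outer loop
   vertex 3.4 0.5 1.8
   vertex 2.8 0.7 2.4
   vertex 1.2 0.0 1.4
  endloop
 endfacet
 facet normal 0.997 -0.038 0.067
  outer loop
   vertex 3.4 0.5 1.8
   vertex 3.6 3.1 0.3
   vertex 3.5 3.8 2.2
  endloop
 endfacet
 facet normal 0.685 -0.108 0.721
  outer loop
   vertex 3.4 0.5 1.8
   vertex 3.5 3.8 2.2
   vertex 2.8 0.7 2.4
  endloop
 endfacet
 facet normal 0.505 -0.460 -0.730
  outer loop
   vertex 2.1 0.5 0.9
   vertex 3.6 3.1 0.3
   vertex 3.4 0.5 1.8
  endloop
 endfacet
 facet normal 0.271 -0.879 -0.391
  outer loop
   vertex 2.1 0.5 0.9
   vertex 3.4 0.5 1.8
   vertex 1.2 0.0 1.4
  endloop
 endfacet
 facet normal -0.257 -0.074 -0.964
  outer loop
   vertex 2.1 0.5 0.9
   vertex 0.8 3.7 1.0
   vertex 3.6 3.1 0.3
  endloop
 endfacet
 facet normal -0.419 -0.142 -0.897
  outer loop
   vertex 2.1 0.5 0.9
   vertex 1.2 0.0 1.4
   vertex 0.8 3.7 1.0
  endloop
 endfacet
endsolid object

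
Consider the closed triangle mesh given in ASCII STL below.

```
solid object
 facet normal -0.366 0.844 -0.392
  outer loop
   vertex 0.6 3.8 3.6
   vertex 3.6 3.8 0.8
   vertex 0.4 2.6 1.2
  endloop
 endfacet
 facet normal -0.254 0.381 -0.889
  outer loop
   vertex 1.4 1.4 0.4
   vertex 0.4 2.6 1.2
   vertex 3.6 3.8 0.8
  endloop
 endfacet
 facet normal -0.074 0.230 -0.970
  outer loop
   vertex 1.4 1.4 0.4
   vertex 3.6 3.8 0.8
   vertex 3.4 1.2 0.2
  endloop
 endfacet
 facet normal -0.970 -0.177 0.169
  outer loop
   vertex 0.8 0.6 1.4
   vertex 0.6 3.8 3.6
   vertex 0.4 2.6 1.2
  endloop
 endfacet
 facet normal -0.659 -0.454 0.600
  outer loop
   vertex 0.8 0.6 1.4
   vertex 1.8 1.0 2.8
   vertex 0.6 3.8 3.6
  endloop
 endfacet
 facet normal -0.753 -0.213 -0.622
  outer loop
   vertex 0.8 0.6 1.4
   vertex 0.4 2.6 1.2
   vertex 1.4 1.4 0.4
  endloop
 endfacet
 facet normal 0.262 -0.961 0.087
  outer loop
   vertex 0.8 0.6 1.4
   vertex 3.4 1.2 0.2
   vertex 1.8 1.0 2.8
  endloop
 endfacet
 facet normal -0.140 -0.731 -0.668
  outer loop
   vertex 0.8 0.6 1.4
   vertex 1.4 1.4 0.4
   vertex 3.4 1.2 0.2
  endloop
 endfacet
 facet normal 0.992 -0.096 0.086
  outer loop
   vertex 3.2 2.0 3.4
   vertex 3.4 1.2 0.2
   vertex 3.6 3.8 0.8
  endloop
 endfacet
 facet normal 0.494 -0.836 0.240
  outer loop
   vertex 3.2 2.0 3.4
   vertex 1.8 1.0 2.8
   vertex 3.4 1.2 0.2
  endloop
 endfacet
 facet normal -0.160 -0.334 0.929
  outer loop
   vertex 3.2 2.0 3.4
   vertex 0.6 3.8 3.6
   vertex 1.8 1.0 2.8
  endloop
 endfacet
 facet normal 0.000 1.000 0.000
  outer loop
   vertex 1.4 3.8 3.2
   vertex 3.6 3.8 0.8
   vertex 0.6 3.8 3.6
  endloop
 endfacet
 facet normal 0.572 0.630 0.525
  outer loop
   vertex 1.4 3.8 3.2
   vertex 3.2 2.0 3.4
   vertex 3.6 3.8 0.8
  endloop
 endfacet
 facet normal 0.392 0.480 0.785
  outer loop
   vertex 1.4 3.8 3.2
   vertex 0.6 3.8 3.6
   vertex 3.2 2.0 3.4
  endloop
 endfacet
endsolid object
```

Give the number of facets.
14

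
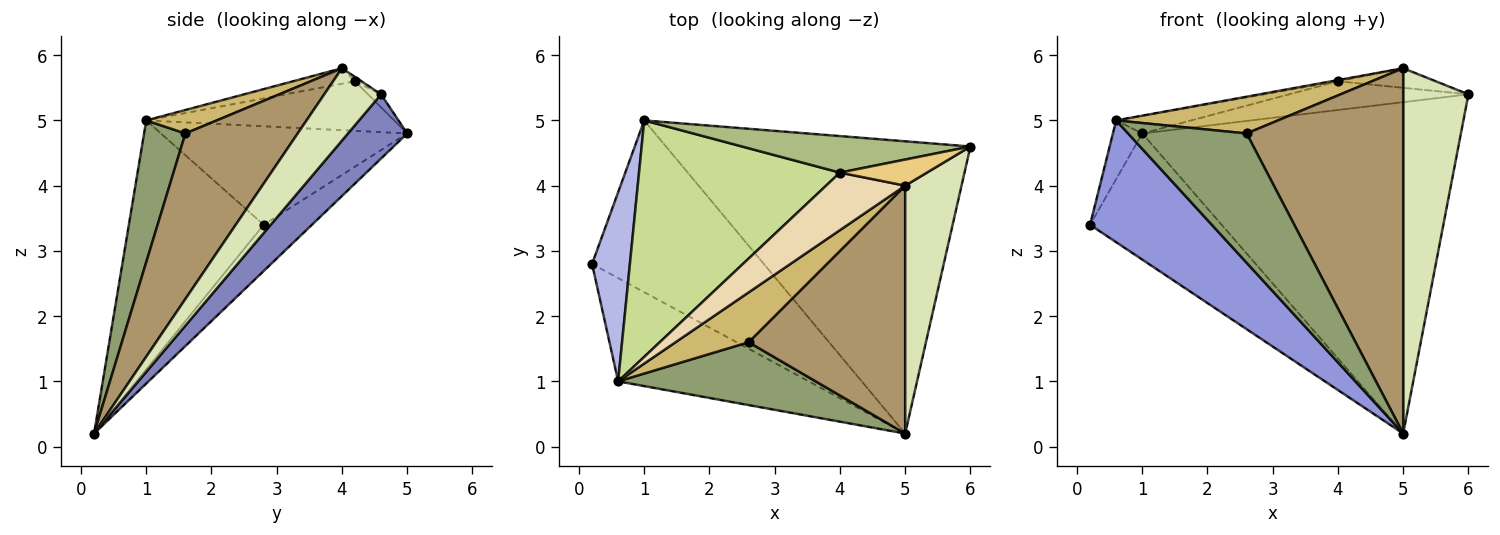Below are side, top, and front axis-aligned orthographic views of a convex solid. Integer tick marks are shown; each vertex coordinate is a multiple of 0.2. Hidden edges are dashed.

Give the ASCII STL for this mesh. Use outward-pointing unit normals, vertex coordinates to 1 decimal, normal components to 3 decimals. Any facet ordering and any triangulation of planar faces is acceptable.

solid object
 facet normal -0.212 0.578 -0.788
  outer loop
   vertex 1.0 5.0 4.8
   vertex 5.0 0.2 0.2
   vertex 0.2 2.8 3.4
  endloop
 endfacet
 facet normal 0.138 0.743 -0.655
  outer loop
   vertex 1.0 5.0 4.8
   vertex 6.0 4.6 5.4
   vertex 5.0 0.2 0.2
  endloop
 endfacet
 facet normal -0.645 -0.583 -0.494
  outer loop
   vertex 0.6 1.0 5.0
   vertex 0.2 2.8 3.4
   vertex 5.0 0.2 0.2
  endloop
 endfacet
 facet normal -0.928 0.111 0.356
  outer loop
   vertex 0.6 1.0 5.0
   vertex 1.0 5.0 4.8
   vertex 0.2 2.8 3.4
  endloop
 endfacet
 facet normal 0.299 -0.858 0.417
  outer loop
   vertex 2.6 1.6 4.8
   vertex 0.6 1.0 5.0
   vertex 5.0 0.2 0.2
  endloop
 endfacet
 facet normal -0.045 0.617 0.786
  outer loop
   vertex 4.0 4.2 5.6
   vertex 6.0 4.6 5.4
   vertex 1.0 5.0 4.8
  endloop
 endfacet
 facet normal -0.239 0.072 0.968
  outer loop
   vertex 4.0 4.2 5.6
   vertex 1.0 5.0 4.8
   vertex 0.6 1.0 5.0
  endloop
 endfacet
 facet normal 0.585 -0.671 0.455
  outer loop
   vertex 5.0 4.0 5.8
   vertex 5.0 0.2 0.2
   vertex 6.0 4.6 5.4
  endloop
 endfacet
 facet normal 0.510 -0.712 0.483
  outer loop
   vertex 5.0 4.0 5.8
   vertex 2.6 1.6 4.8
   vertex 5.0 0.2 0.2
  endloop
 endfacet
 facet normal 0.250 -0.575 0.779
  outer loop
   vertex 5.0 4.0 5.8
   vertex 0.6 1.0 5.0
   vertex 2.6 1.6 4.8
  endloop
 endfacet
 facet normal -0.040 0.600 0.799
  outer loop
   vertex 5.0 4.0 5.8
   vertex 6.0 4.6 5.4
   vertex 4.0 4.2 5.6
  endloop
 endfacet
 facet normal -0.192 0.020 0.981
  outer loop
   vertex 5.0 4.0 5.8
   vertex 4.0 4.2 5.6
   vertex 0.6 1.0 5.0
  endloop
 endfacet
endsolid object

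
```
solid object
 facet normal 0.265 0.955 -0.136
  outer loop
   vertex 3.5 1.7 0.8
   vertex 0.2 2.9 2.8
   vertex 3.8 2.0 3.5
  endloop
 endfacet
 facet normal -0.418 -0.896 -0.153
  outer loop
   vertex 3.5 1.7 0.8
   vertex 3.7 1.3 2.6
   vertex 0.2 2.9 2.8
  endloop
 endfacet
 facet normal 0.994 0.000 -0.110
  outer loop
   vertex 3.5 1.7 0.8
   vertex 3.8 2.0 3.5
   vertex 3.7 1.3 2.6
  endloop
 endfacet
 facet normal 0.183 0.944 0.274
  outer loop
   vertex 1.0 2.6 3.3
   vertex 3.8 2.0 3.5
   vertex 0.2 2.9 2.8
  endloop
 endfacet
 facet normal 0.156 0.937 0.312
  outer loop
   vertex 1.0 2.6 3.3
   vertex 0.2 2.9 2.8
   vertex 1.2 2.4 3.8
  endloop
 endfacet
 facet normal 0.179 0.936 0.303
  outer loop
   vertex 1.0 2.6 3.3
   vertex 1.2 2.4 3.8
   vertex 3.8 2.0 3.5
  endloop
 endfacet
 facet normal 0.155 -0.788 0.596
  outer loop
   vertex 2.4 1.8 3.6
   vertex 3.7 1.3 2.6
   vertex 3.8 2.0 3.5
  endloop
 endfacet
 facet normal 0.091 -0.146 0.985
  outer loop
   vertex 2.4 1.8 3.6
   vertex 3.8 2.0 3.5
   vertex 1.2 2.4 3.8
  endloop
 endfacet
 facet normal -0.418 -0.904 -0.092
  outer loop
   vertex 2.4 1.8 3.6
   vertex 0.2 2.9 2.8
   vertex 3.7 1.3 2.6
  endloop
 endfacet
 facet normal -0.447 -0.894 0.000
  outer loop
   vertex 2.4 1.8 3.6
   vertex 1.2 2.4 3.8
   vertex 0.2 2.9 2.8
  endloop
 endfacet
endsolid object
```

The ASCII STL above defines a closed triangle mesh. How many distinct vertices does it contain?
7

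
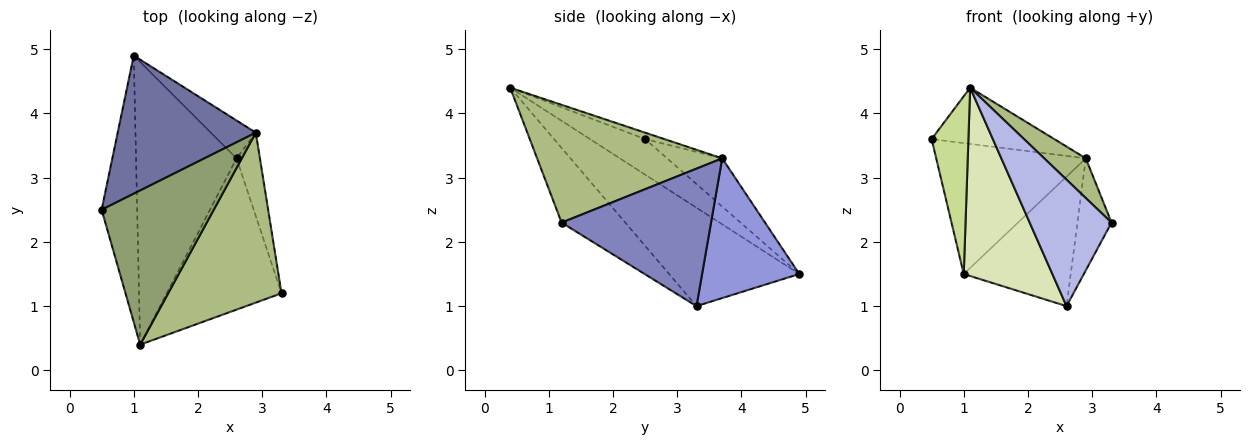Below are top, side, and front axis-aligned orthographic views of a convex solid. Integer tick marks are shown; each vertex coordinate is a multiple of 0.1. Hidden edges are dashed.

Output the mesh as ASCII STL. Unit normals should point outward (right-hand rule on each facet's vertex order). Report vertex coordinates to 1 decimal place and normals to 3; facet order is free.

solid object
 facet normal -0.245 0.667 0.704
  outer loop
   vertex 2.9 3.7 3.3
   vertex 1.0 4.9 1.5
   vertex 0.5 2.5 3.6
  endloop
 endfacet
 facet normal 0.962 0.219 -0.164
  outer loop
   vertex 2.9 3.7 3.3
   vertex 3.3 1.2 2.3
   vertex 2.6 3.3 1.0
  endloop
 endfacet
 facet normal 0.657 0.723 -0.212
  outer loop
   vertex 2.9 3.7 3.3
   vertex 2.6 3.3 1.0
   vertex 1.0 4.9 1.5
  endloop
 endfacet
 facet normal -0.447 -0.574 -0.686
  outer loop
   vertex 1.1 0.4 4.4
   vertex 2.6 3.3 1.0
   vertex 3.3 1.2 2.3
  endloop
 endfacet
 facet normal -0.054 0.342 0.938
  outer loop
   vertex 1.1 0.4 4.4
   vertex 2.9 3.7 3.3
   vertex 0.5 2.5 3.6
  endloop
 endfacet
 facet normal 0.711 -0.160 0.684
  outer loop
   vertex 1.1 0.4 4.4
   vertex 3.3 1.2 2.3
   vertex 2.9 3.7 3.3
  endloop
 endfacet
 facet normal -0.640 -0.426 -0.640
  outer loop
   vertex 1.1 0.4 4.4
   vertex 0.5 2.5 3.6
   vertex 1.0 4.9 1.5
  endloop
 endfacet
 facet normal -0.632 -0.430 -0.645
  outer loop
   vertex 1.1 0.4 4.4
   vertex 1.0 4.9 1.5
   vertex 2.6 3.3 1.0
  endloop
 endfacet
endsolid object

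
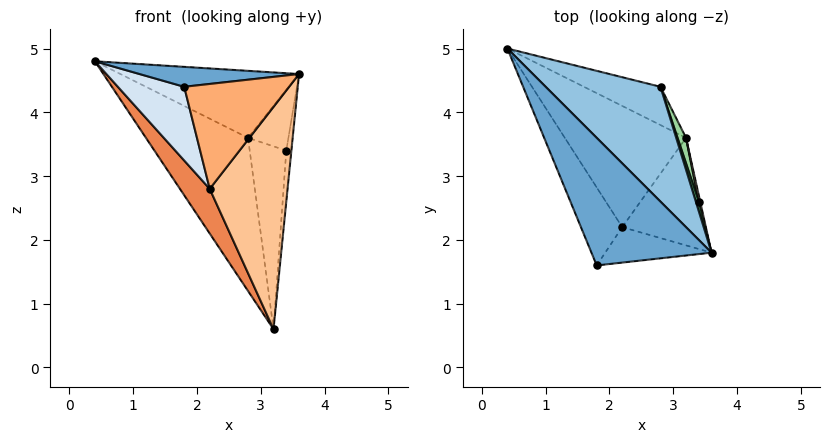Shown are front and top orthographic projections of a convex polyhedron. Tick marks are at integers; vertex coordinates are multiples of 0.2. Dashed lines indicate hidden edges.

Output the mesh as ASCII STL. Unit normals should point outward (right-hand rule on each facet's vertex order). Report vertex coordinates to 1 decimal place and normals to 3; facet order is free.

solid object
 facet normal -0.092 -0.154 0.984
  outer loop
   vertex 1.8 1.6 4.4
   vertex 3.6 1.8 4.6
   vertex 0.4 5.0 4.8
  endloop
 endfacet
 facet normal 0.487 0.440 0.754
  outer loop
   vertex 2.8 4.4 3.6
   vertex 0.4 5.0 4.8
   vertex 3.6 1.8 4.6
  endloop
 endfacet
 facet normal 0.120 0.963 -0.241
  outer loop
   vertex 2.8 4.4 3.6
   vertex 3.2 3.6 0.6
   vertex 0.4 5.0 4.8
  endloop
 endfacet
 facet normal -0.882 -0.323 -0.342
  outer loop
   vertex 2.2 2.2 2.8
   vertex 1.8 1.6 4.4
   vertex 0.4 5.0 4.8
  endloop
 endfacet
 facet normal -0.845 -0.185 -0.502
  outer loop
   vertex 2.2 2.2 2.8
   vertex 0.4 5.0 4.8
   vertex 3.2 3.6 0.6
  endloop
 endfacet
 facet normal 0.139 -0.938 -0.317
  outer loop
   vertex 2.2 2.2 2.8
   vertex 3.6 1.8 4.6
   vertex 1.8 1.6 4.4
  endloop
 endfacet
 facet normal 0.290 -0.862 -0.417
  outer loop
   vertex 2.2 2.2 2.8
   vertex 3.2 3.6 0.6
   vertex 3.6 1.8 4.6
  endloop
 endfacet
 facet normal 0.955 0.294 0.037
  outer loop
   vertex 3.4 2.6 3.4
   vertex 3.6 1.8 4.6
   vertex 3.2 3.6 0.6
  endloop
 endfacet
 facet normal 0.949 0.311 0.049
  outer loop
   vertex 3.4 2.6 3.4
   vertex 2.8 4.4 3.6
   vertex 3.6 1.8 4.6
  endloop
 endfacet
 facet normal 0.949 0.312 0.043
  outer loop
   vertex 3.4 2.6 3.4
   vertex 3.2 3.6 0.6
   vertex 2.8 4.4 3.6
  endloop
 endfacet
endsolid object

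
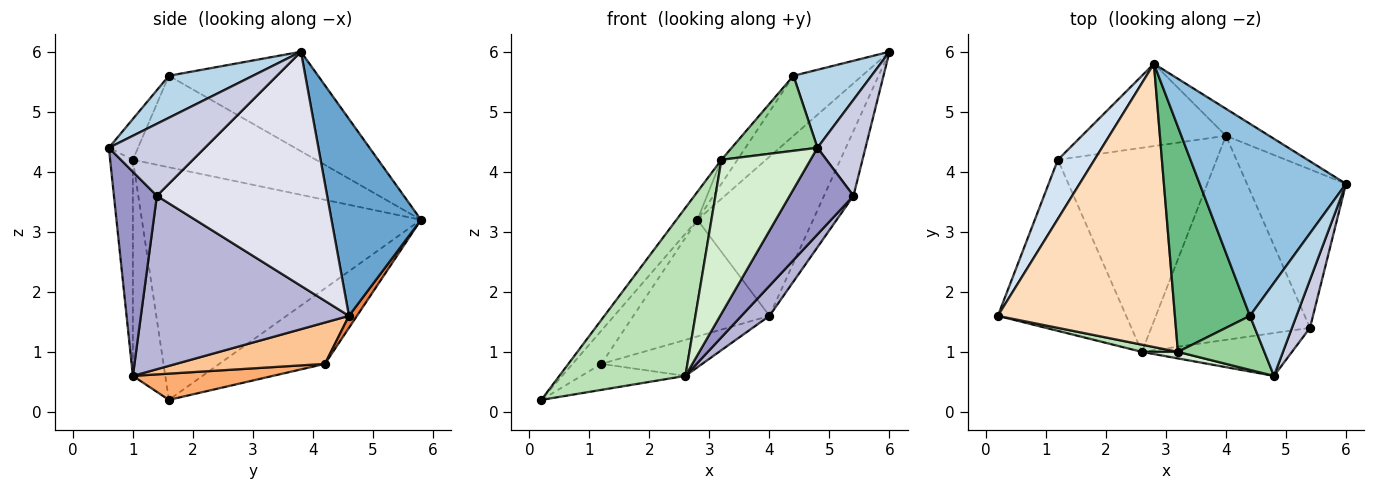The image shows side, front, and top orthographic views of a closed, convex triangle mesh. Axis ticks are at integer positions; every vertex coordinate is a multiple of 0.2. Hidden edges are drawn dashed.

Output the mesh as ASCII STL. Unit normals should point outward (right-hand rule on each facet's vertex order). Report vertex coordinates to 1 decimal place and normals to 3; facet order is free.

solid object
 facet normal 0.606 0.784 -0.133
  outer loop
   vertex 4.0 4.6 1.6
   vertex 2.8 5.8 3.2
   vertex 6.0 3.8 6.0
  endloop
 endfacet
 facet normal -0.544 0.250 0.801
  outer loop
   vertex 4.4 1.6 5.6
   vertex 6.0 3.8 6.0
   vertex 2.8 5.8 3.2
  endloop
 endfacet
 facet normal 0.569 -0.528 0.630
  outer loop
   vertex 4.4 1.6 5.6
   vertex 4.8 0.6 4.4
   vertex 6.0 3.8 6.0
  endloop
 endfacet
 facet normal -0.874 0.238 0.424
  outer loop
   vertex 1.2 4.2 0.8
   vertex 0.2 1.6 0.2
   vertex 2.8 5.8 3.2
  endloop
 endfacet
 facet normal 0.048 0.816 -0.576
  outer loop
   vertex 1.2 4.2 0.8
   vertex 2.8 5.8 3.2
   vertex 4.0 4.6 1.6
  endloop
 endfacet
 facet normal 0.198 0.147 -0.969
  outer loop
   vertex 2.6 1.0 0.6
   vertex 0.2 1.6 0.2
   vertex 1.2 4.2 0.8
  endloop
 endfacet
 facet normal 0.248 0.168 -0.954
  outer loop
   vertex 2.6 1.0 0.6
   vertex 1.2 4.2 0.8
   vertex 4.0 4.6 1.6
  endloop
 endfacet
 facet normal -0.794 0.060 0.605
  outer loop
   vertex 3.2 1.0 4.2
   vertex 2.8 5.8 3.2
   vertex 0.2 1.6 0.2
  endloop
 endfacet
 facet normal -0.772 0.067 0.632
  outer loop
   vertex 3.2 1.0 4.2
   vertex 4.4 1.6 5.6
   vertex 2.8 5.8 3.2
  endloop
 endfacet
 facet normal -0.266 -0.782 0.563
  outer loop
   vertex 3.2 1.0 4.2
   vertex 4.8 0.6 4.4
   vertex 4.4 1.6 5.6
  endloop
 endfacet
 facet normal -0.249 -0.968 0.041
  outer loop
   vertex 3.2 1.0 4.2
   vertex 0.2 1.6 0.2
   vertex 2.6 1.0 0.6
  endloop
 endfacet
 facet normal -0.247 -0.968 0.041
  outer loop
   vertex 3.2 1.0 4.2
   vertex 2.6 1.0 0.6
   vertex 4.8 0.6 4.4
  endloop
 endfacet
 facet normal 0.517 -0.767 -0.380
  outer loop
   vertex 5.4 1.4 3.6
   vertex 4.8 0.6 4.4
   vertex 2.6 1.0 0.6
  endloop
 endfacet
 facet normal 0.734 -0.099 -0.672
  outer loop
   vertex 5.4 1.4 3.6
   vertex 2.6 1.0 0.6
   vertex 4.0 4.6 1.6
  endloop
 endfacet
 facet normal 0.873 -0.436 0.218
  outer loop
   vertex 5.4 1.4 3.6
   vertex 6.0 3.8 6.0
   vertex 4.8 0.6 4.4
  endloop
 endfacet
 facet normal 0.909 0.157 -0.385
  outer loop
   vertex 5.4 1.4 3.6
   vertex 4.0 4.6 1.6
   vertex 6.0 3.8 6.0
  endloop
 endfacet
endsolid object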